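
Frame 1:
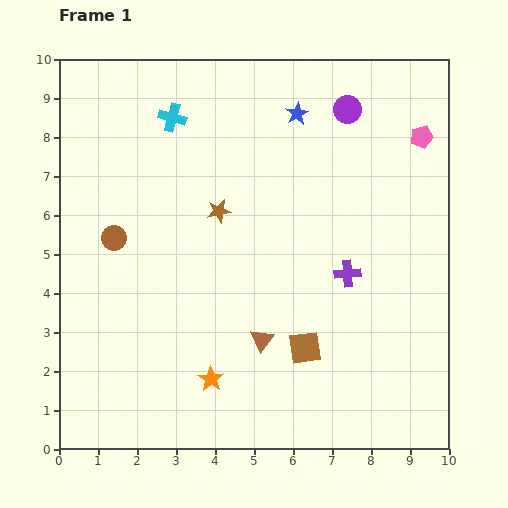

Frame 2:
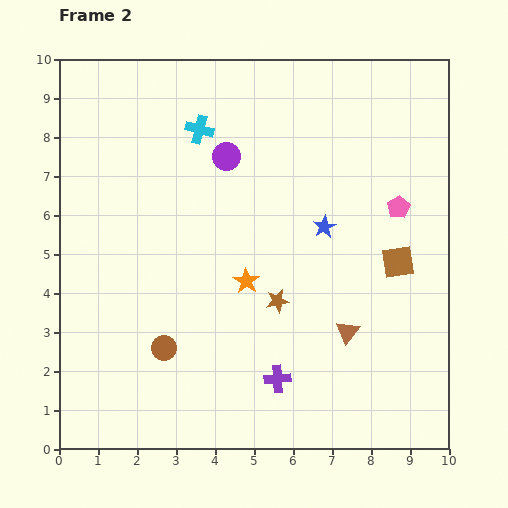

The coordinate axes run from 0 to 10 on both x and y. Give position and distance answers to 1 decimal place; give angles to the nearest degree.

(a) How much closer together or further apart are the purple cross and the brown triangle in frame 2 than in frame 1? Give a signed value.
-0.6

Distance in frame 1: 2.8. Distance in frame 2: 2.2.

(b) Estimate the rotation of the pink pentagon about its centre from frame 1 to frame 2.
16° counter-clockwise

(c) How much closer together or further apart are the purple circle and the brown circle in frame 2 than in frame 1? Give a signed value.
-1.6

Distance in frame 1: 6.8. Distance in frame 2: 5.2.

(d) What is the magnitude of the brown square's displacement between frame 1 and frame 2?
3.3

The brown square moved from (6.3, 2.6) to (8.7, 4.8), a distance of √(2.4² + 2.2²) ≈ 3.3.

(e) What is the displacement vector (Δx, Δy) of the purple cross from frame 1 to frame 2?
(-1.8, -2.7)

The purple cross was at (7.4, 4.5) in frame 1 and (5.6, 1.8) in frame 2.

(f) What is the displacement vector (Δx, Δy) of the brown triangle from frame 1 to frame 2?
(2.2, 0.2)

The brown triangle was at (5.2, 2.8) in frame 1 and (7.4, 3.0) in frame 2.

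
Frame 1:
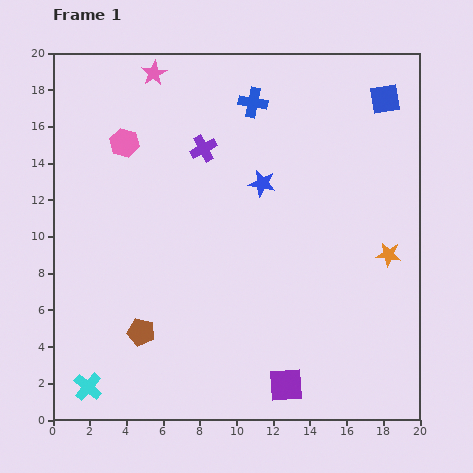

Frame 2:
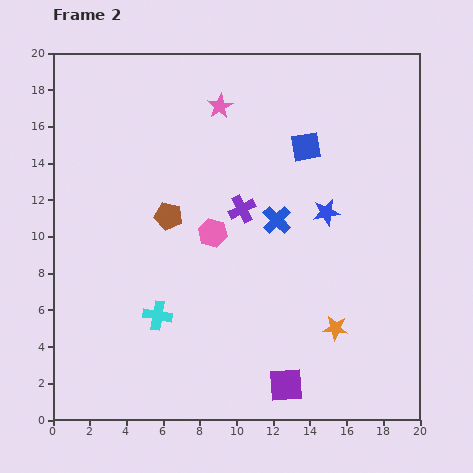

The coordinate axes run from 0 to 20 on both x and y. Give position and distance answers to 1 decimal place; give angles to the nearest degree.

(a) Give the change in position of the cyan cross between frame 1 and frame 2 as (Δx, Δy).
(3.8, 3.9)

The cyan cross was at (1.9, 1.8) in frame 1 and (5.7, 5.7) in frame 2.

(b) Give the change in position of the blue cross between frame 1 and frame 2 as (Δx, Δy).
(1.3, -6.4)

The blue cross was at (10.9, 17.3) in frame 1 and (12.2, 10.9) in frame 2.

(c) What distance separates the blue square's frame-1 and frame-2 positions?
5.0

The blue square moved from (18.1, 17.5) to (13.8, 14.9), a distance of √(4.3² + 2.6²) ≈ 5.0.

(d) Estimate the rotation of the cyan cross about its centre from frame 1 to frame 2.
30° counter-clockwise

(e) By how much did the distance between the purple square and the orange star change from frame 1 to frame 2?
-4.9

Distance in frame 1: 9.0. Distance in frame 2: 4.1.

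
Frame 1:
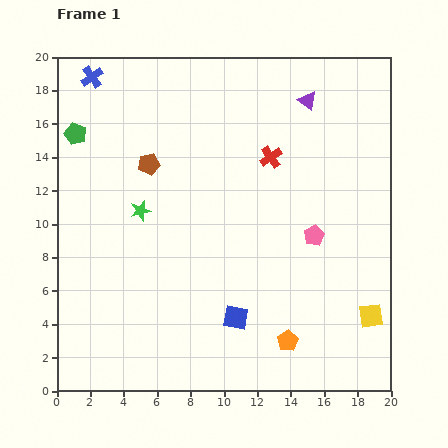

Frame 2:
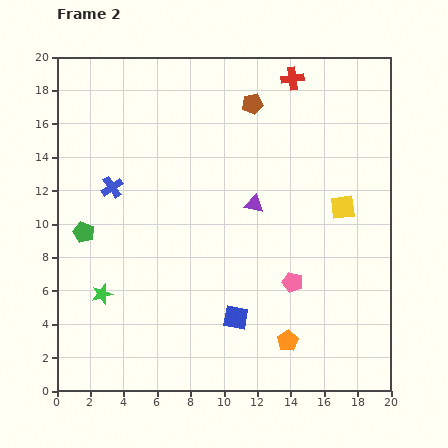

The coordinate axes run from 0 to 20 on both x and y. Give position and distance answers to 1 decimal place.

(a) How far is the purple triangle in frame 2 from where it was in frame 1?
7.0

The purple triangle moved from (15.0, 17.4) to (11.8, 11.2), a distance of √(3.2² + 6.2²) ≈ 7.0.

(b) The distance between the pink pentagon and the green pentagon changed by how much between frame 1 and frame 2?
-2.6

Distance in frame 1: 15.5. Distance in frame 2: 12.9.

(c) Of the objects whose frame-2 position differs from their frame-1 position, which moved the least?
the pink pentagon

(moved 3.1)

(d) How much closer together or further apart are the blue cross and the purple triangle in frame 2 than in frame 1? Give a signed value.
-4.4

Distance in frame 1: 13.0. Distance in frame 2: 8.6.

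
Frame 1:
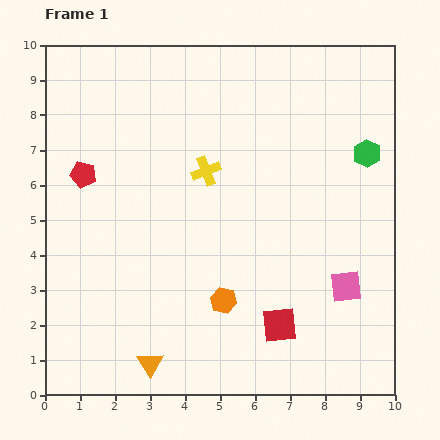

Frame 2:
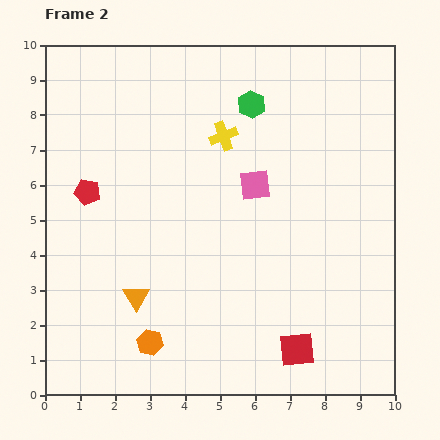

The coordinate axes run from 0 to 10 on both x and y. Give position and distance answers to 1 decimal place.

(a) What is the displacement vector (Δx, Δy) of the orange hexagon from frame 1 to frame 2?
(-2.1, -1.2)

The orange hexagon was at (5.1, 2.7) in frame 1 and (3.0, 1.5) in frame 2.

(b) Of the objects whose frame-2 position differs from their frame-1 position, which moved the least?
the red pentagon

(moved 0.5)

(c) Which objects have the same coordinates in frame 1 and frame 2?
none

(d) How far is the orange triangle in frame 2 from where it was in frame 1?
1.9

The orange triangle moved from (3.0, 0.9) to (2.6, 2.8), a distance of √(0.4² + 1.9²) ≈ 1.9.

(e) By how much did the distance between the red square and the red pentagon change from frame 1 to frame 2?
+0.4

Distance in frame 1: 7.1. Distance in frame 2: 7.5.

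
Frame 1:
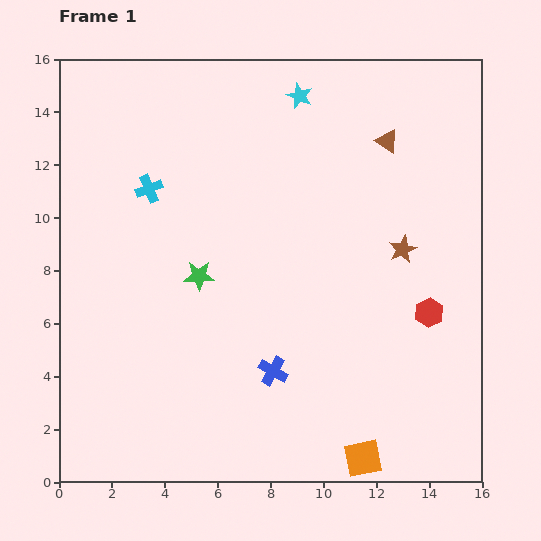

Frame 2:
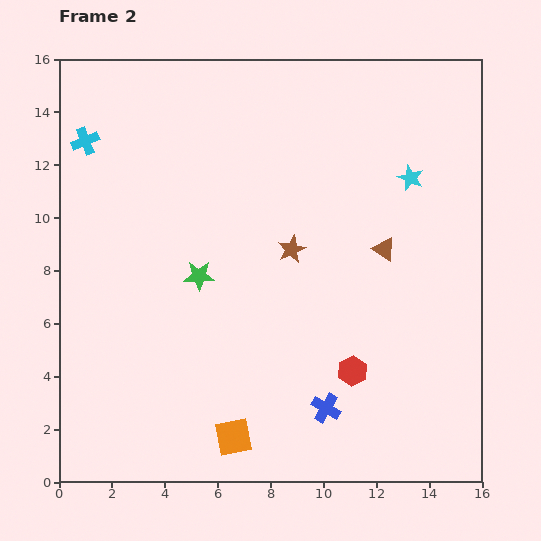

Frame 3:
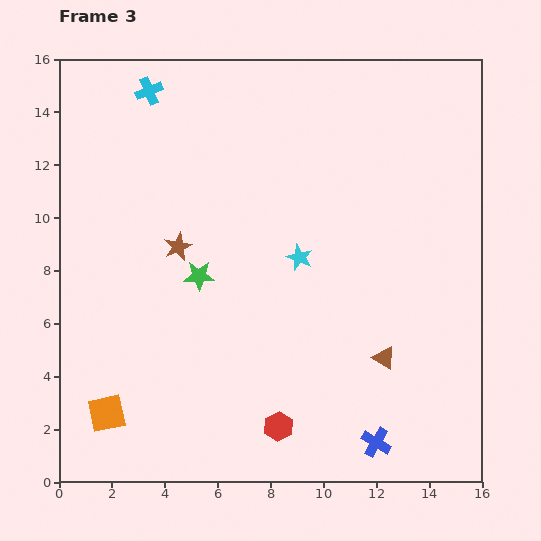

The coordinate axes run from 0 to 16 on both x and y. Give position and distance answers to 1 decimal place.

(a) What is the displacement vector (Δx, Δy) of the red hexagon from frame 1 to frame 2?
(-2.9, -2.2)

The red hexagon was at (14.0, 6.4) in frame 1 and (11.1, 4.2) in frame 2.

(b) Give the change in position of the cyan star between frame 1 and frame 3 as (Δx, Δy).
(0.0, -6.1)

The cyan star was at (9.1, 14.6) in frame 1 and (9.1, 8.5) in frame 3.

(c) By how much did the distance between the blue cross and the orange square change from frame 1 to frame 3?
+5.6

Distance in frame 1: 4.7. Distance in frame 3: 10.3.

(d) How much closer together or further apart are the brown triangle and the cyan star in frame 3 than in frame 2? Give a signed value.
+2.1

Distance in frame 2: 2.9. Distance in frame 3: 5.0.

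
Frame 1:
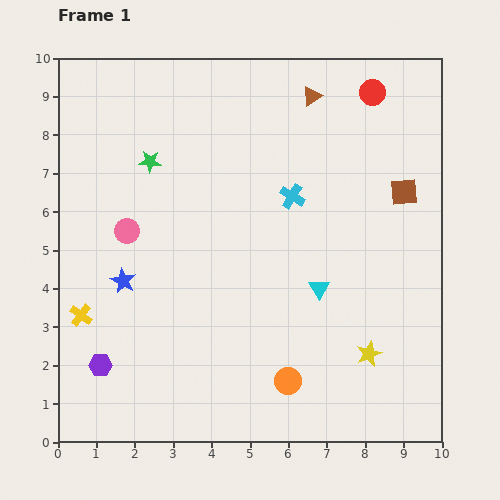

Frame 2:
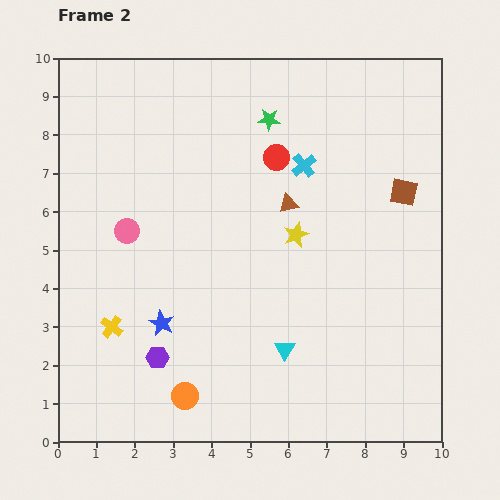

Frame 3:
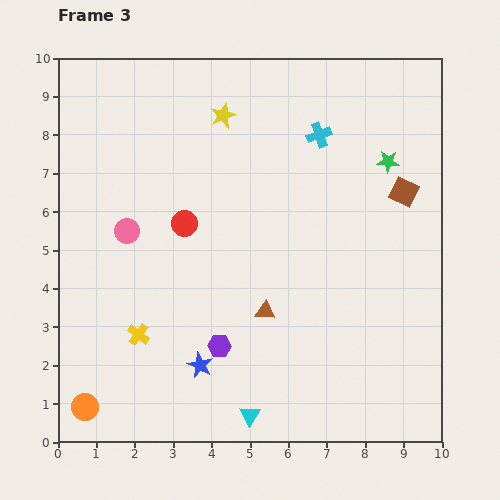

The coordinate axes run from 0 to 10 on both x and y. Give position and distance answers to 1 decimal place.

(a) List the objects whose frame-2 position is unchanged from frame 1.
the brown square, the pink circle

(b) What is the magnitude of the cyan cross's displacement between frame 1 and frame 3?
1.7

The cyan cross moved from (6.1, 6.4) to (6.8, 8.0), a distance of √(0.7² + 1.6²) ≈ 1.7.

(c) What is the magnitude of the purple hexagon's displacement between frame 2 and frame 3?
1.6

The purple hexagon moved from (2.6, 2.2) to (4.2, 2.5), a distance of √(1.6² + 0.3²) ≈ 1.6.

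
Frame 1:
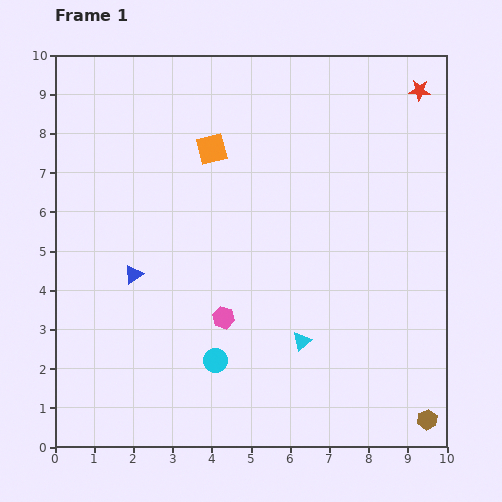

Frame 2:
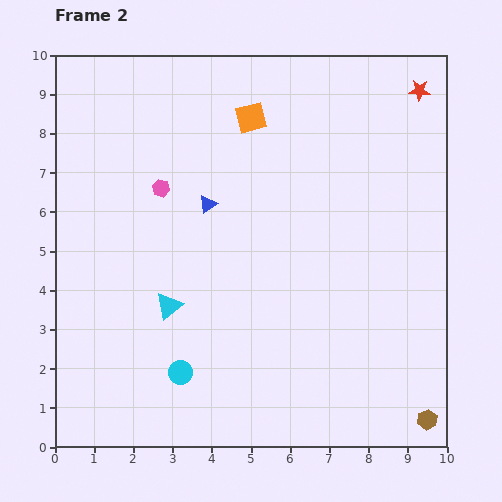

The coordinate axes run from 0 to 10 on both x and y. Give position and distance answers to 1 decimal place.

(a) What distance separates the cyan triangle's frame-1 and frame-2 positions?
3.5

The cyan triangle moved from (6.3, 2.7) to (2.9, 3.6), a distance of √(3.4² + 0.9²) ≈ 3.5.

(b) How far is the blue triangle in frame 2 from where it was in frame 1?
2.6

The blue triangle moved from (2.0, 4.4) to (3.9, 6.2), a distance of √(1.9² + 1.8²) ≈ 2.6.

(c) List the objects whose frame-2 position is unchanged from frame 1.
the red star, the brown hexagon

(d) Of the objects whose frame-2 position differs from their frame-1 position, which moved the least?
the cyan circle

(moved 0.9)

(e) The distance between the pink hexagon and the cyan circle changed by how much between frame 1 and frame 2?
+3.6

Distance in frame 1: 1.1. Distance in frame 2: 4.7.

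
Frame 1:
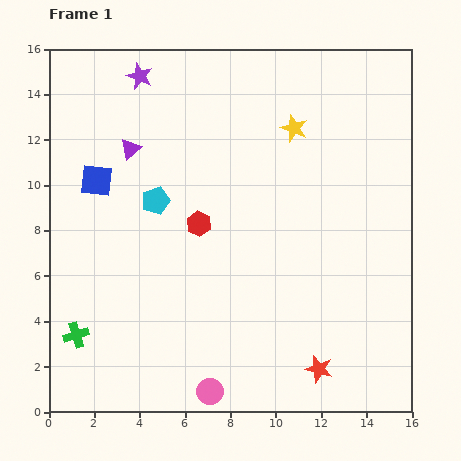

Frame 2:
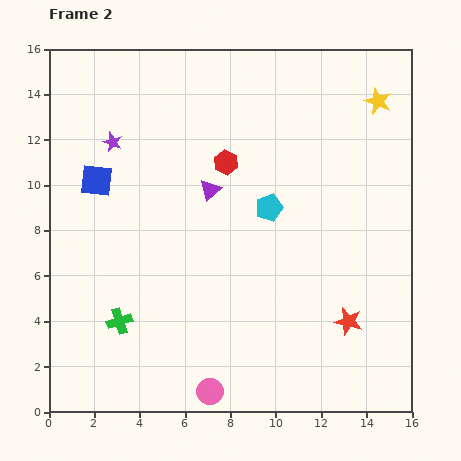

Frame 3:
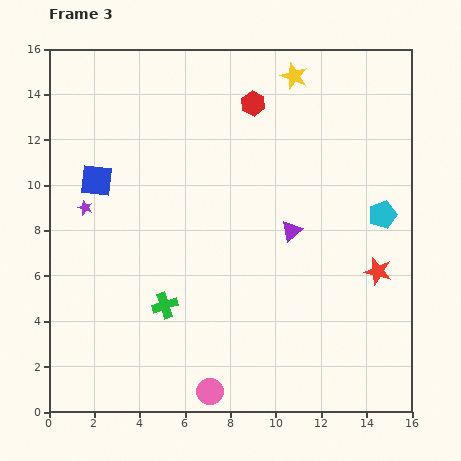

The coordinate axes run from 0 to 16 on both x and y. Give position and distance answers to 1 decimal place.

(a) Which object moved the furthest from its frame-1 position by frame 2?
the cyan pentagon

(moved 5.0; next 3.9)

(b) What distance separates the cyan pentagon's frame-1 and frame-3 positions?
10.0

The cyan pentagon moved from (4.7, 9.3) to (14.7, 8.7), a distance of √(10.0² + 0.6²) ≈ 10.0.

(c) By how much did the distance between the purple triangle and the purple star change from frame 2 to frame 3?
+4.4

Distance in frame 2: 4.8. Distance in frame 3: 9.2.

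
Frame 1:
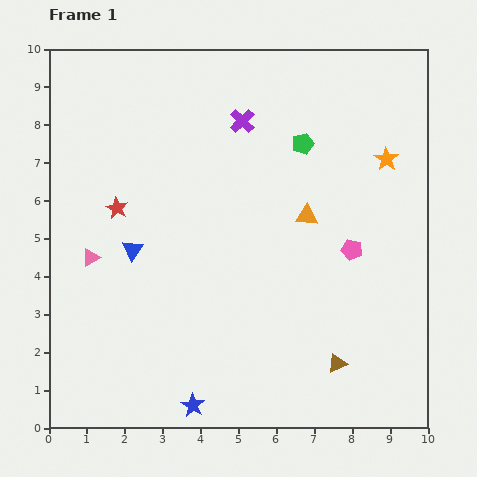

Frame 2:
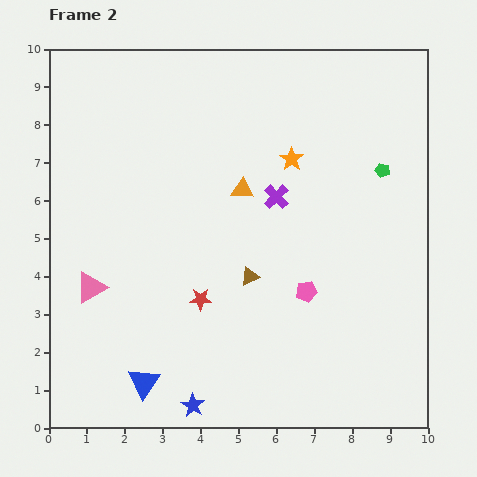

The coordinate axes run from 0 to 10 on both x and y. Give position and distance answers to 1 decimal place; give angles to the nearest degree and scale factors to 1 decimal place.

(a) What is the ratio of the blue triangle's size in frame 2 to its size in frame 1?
1.5×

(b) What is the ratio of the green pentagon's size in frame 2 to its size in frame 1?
0.7×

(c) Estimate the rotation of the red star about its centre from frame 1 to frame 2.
29° counter-clockwise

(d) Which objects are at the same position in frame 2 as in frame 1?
the blue star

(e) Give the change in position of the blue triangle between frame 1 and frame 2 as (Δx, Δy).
(0.3, -3.5)

The blue triangle was at (2.2, 4.7) in frame 1 and (2.5, 1.2) in frame 2.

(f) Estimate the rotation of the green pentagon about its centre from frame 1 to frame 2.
31° clockwise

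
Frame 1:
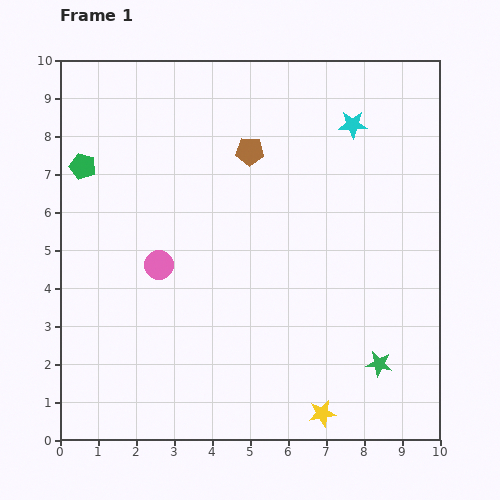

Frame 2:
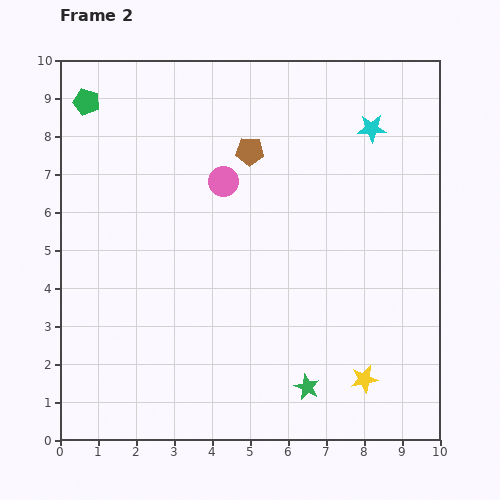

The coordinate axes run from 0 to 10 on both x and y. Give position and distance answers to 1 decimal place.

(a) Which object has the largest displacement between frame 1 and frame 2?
the pink circle

(moved 2.8; next 2.0)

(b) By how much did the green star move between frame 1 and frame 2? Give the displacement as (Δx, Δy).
(-1.9, -0.6)

The green star was at (8.4, 2.0) in frame 1 and (6.5, 1.4) in frame 2.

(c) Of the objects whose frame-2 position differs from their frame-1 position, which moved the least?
the cyan star

(moved 0.5)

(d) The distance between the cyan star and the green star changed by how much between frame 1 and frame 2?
+0.7

Distance in frame 1: 6.3. Distance in frame 2: 7.0.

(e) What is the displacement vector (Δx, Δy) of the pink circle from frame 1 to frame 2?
(1.7, 2.2)

The pink circle was at (2.6, 4.6) in frame 1 and (4.3, 6.8) in frame 2.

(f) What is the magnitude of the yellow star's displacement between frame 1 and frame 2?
1.4

The yellow star moved from (6.9, 0.7) to (8.0, 1.6), a distance of √(1.1² + 0.9²) ≈ 1.4.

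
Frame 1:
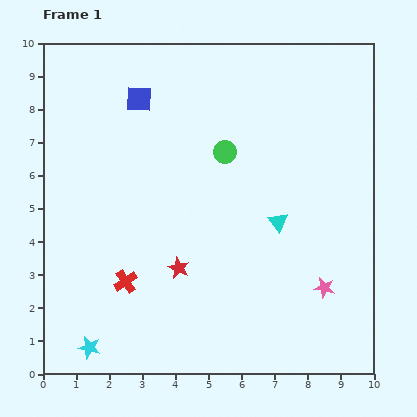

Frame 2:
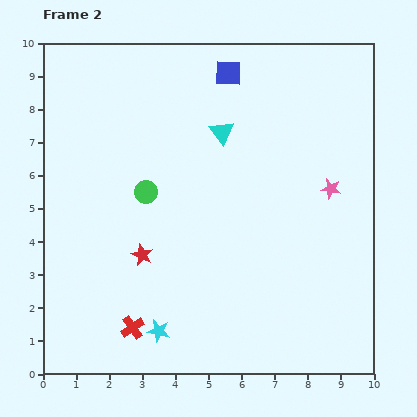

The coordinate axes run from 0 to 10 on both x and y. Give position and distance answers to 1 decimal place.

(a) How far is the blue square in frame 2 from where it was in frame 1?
2.8

The blue square moved from (2.9, 8.3) to (5.6, 9.1), a distance of √(2.7² + 0.8²) ≈ 2.8.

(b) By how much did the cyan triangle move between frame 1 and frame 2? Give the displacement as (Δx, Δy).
(-1.7, 2.7)

The cyan triangle was at (7.1, 4.6) in frame 1 and (5.4, 7.3) in frame 2.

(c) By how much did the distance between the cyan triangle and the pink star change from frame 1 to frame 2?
+1.3

Distance in frame 1: 2.4. Distance in frame 2: 3.7.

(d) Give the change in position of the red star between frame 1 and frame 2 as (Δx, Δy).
(-1.1, 0.4)

The red star was at (4.1, 3.2) in frame 1 and (3.0, 3.6) in frame 2.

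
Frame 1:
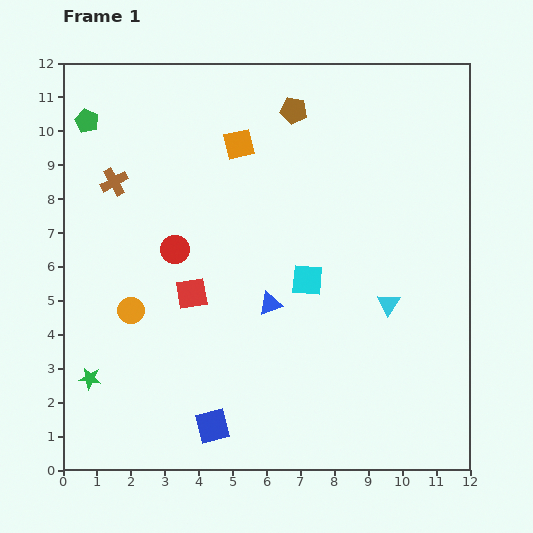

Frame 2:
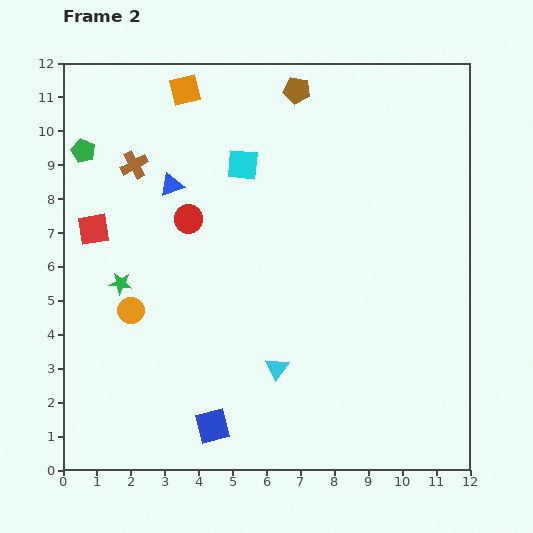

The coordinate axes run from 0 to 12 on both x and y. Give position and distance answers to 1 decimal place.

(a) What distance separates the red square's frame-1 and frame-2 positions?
3.5

The red square moved from (3.8, 5.2) to (0.9, 7.1), a distance of √(2.9² + 1.9²) ≈ 3.5.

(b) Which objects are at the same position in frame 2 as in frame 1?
the orange circle, the blue square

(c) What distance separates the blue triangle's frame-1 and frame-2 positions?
4.5

The blue triangle moved from (6.1, 4.9) to (3.2, 8.4), a distance of √(2.9² + 3.5²) ≈ 4.5.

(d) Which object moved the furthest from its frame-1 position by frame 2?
the blue triangle

(moved 4.5; next 3.9)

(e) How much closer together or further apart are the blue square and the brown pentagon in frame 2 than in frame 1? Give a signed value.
+0.6

Distance in frame 1: 9.6. Distance in frame 2: 10.2.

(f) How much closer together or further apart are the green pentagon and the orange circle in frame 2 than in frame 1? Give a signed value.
-0.8

Distance in frame 1: 5.7. Distance in frame 2: 4.9.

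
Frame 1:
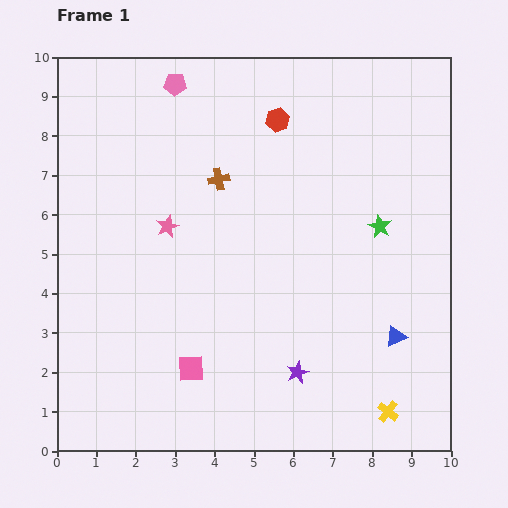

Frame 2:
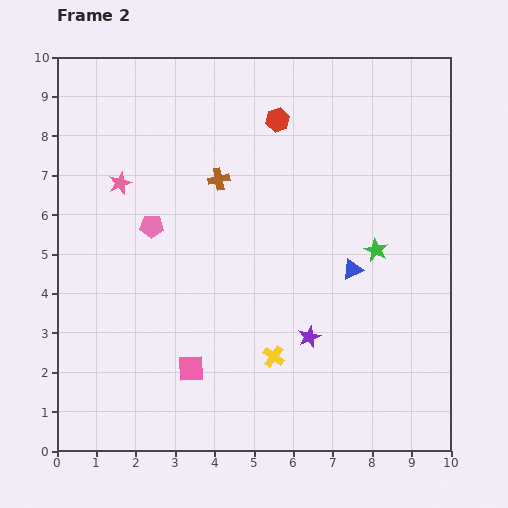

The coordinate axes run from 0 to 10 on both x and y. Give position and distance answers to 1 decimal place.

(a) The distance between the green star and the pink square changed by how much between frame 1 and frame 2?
-0.4

Distance in frame 1: 6.0. Distance in frame 2: 5.6.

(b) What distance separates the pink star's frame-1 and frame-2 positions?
1.6

The pink star moved from (2.8, 5.7) to (1.6, 6.8), a distance of √(1.2² + 1.1²) ≈ 1.6.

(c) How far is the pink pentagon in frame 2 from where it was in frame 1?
3.6

The pink pentagon moved from (3.0, 9.3) to (2.4, 5.7), a distance of √(0.6² + 3.6²) ≈ 3.6.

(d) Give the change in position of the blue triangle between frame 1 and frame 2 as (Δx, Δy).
(-1.1, 1.7)

The blue triangle was at (8.6, 2.9) in frame 1 and (7.5, 4.6) in frame 2.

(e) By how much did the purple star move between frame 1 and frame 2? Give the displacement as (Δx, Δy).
(0.3, 0.9)

The purple star was at (6.1, 2.0) in frame 1 and (6.4, 2.9) in frame 2.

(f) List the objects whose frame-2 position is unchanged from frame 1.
the pink square, the brown cross, the red hexagon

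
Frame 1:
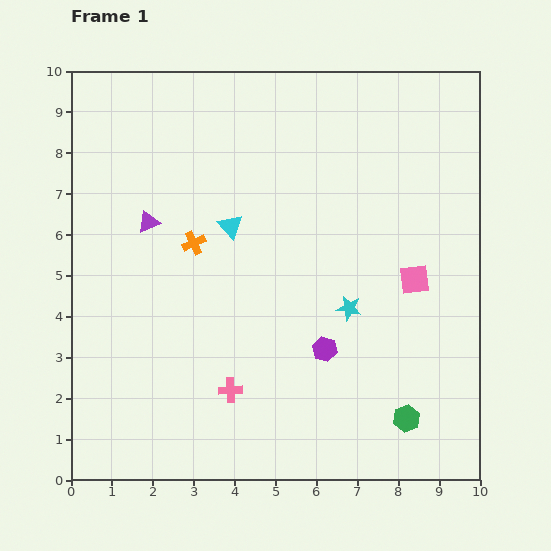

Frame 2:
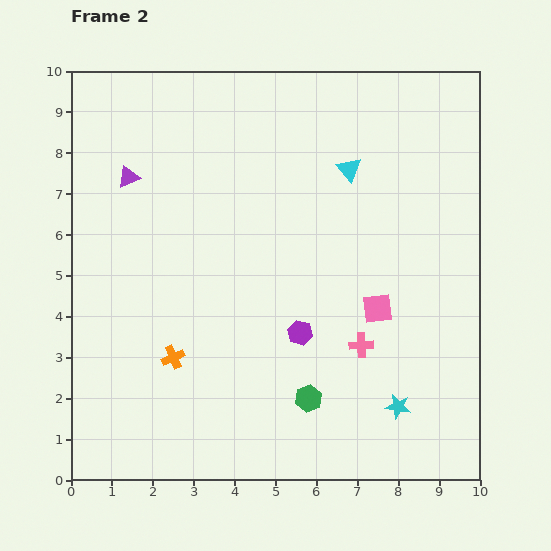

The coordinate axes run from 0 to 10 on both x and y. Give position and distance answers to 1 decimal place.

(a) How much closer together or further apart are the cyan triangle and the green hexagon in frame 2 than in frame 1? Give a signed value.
-0.7

Distance in frame 1: 6.4. Distance in frame 2: 5.7.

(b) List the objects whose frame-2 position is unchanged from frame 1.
none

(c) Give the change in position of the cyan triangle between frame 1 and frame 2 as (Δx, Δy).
(2.9, 1.4)

The cyan triangle was at (3.9, 6.2) in frame 1 and (6.8, 7.6) in frame 2.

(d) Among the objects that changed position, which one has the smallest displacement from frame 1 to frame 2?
the purple hexagon

(moved 0.7)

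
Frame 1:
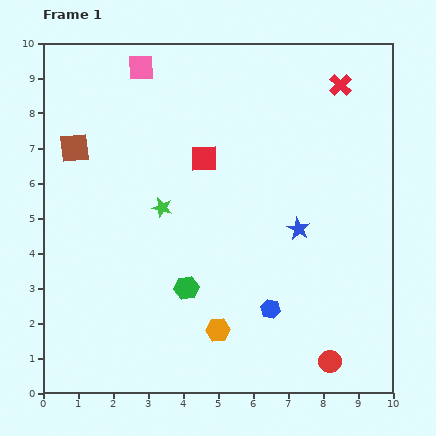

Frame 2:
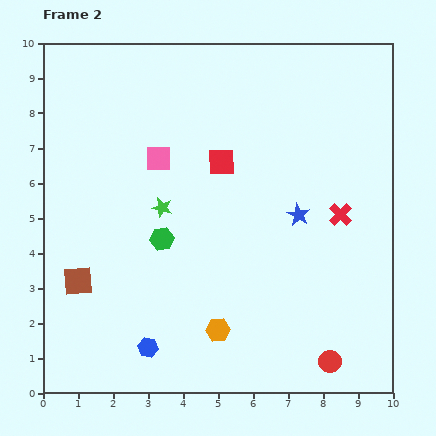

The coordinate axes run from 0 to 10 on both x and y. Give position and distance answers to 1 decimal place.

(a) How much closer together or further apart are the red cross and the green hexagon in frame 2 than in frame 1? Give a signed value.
-2.2

Distance in frame 1: 7.3. Distance in frame 2: 5.1.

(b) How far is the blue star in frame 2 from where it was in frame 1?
0.4

The blue star moved from (7.3, 4.7) to (7.3, 5.1), a distance of √(0.0² + 0.4²) ≈ 0.4.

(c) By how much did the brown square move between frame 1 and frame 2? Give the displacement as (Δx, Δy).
(0.1, -3.8)

The brown square was at (0.9, 7.0) in frame 1 and (1.0, 3.2) in frame 2.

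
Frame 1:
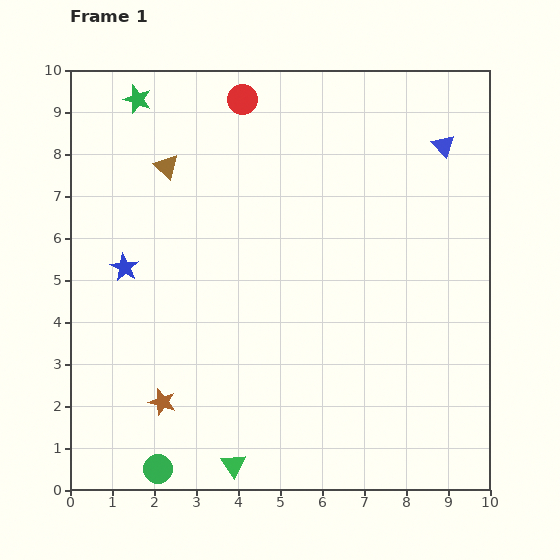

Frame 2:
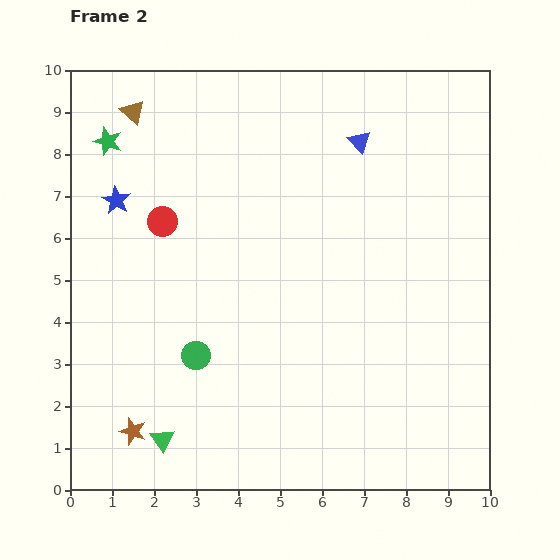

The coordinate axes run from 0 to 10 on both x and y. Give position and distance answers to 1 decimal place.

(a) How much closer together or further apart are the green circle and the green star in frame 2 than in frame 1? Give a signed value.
-3.3

Distance in frame 1: 8.8. Distance in frame 2: 5.5.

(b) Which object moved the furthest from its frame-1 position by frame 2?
the red circle

(moved 3.5; next 2.8)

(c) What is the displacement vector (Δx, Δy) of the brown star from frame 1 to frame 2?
(-0.7, -0.7)

The brown star was at (2.2, 2.1) in frame 1 and (1.5, 1.4) in frame 2.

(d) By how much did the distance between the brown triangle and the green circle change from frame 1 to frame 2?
-1.2

Distance in frame 1: 7.2. Distance in frame 2: 6.0.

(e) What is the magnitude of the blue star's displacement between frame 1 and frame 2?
1.6

The blue star moved from (1.3, 5.3) to (1.1, 6.9), a distance of √(0.2² + 1.6²) ≈ 1.6.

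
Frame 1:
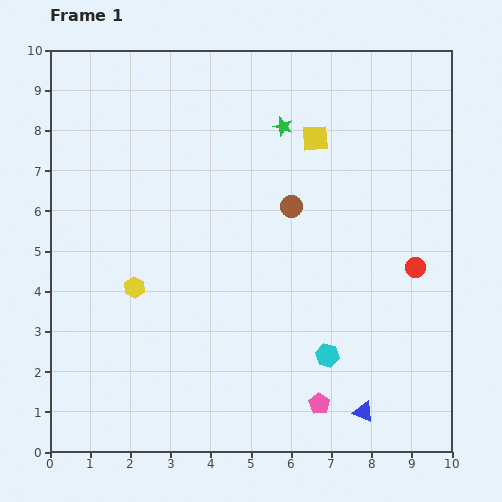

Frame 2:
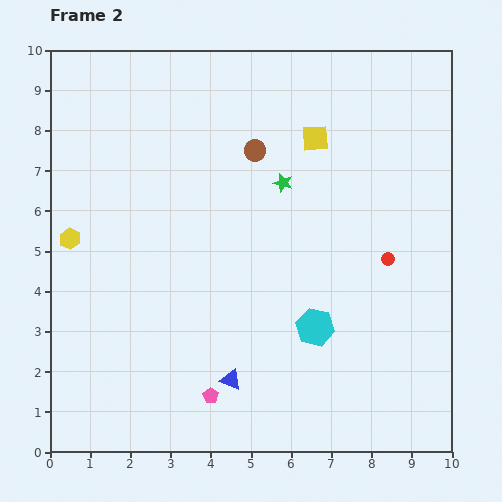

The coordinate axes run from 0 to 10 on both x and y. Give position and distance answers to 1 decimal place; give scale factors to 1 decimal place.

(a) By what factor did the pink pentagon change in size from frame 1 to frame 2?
0.7×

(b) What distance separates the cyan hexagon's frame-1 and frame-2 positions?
0.8

The cyan hexagon moved from (6.9, 2.4) to (6.6, 3.1), a distance of √(0.3² + 0.7²) ≈ 0.8.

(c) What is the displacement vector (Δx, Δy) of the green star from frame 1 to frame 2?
(0.0, -1.4)

The green star was at (5.8, 8.1) in frame 1 and (5.8, 6.7) in frame 2.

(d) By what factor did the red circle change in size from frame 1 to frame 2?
0.7×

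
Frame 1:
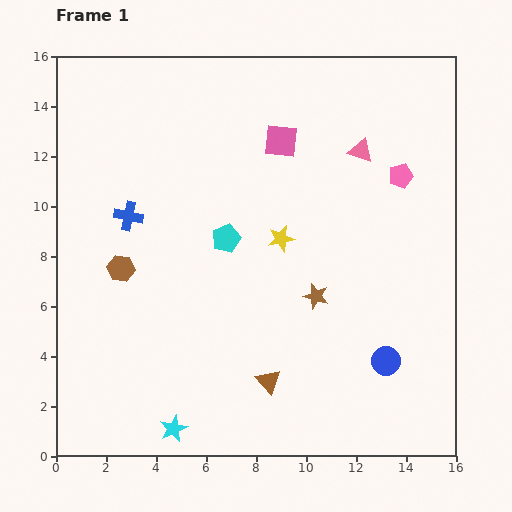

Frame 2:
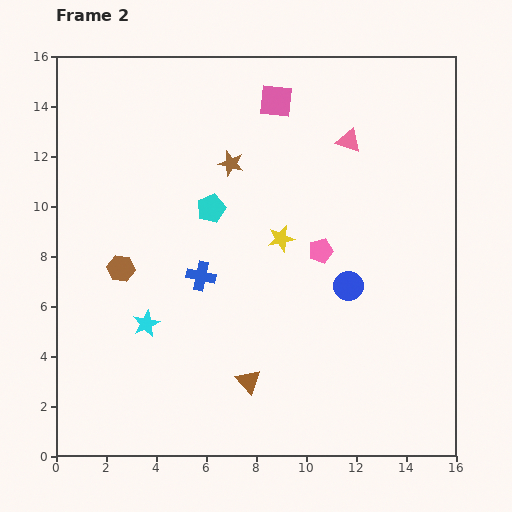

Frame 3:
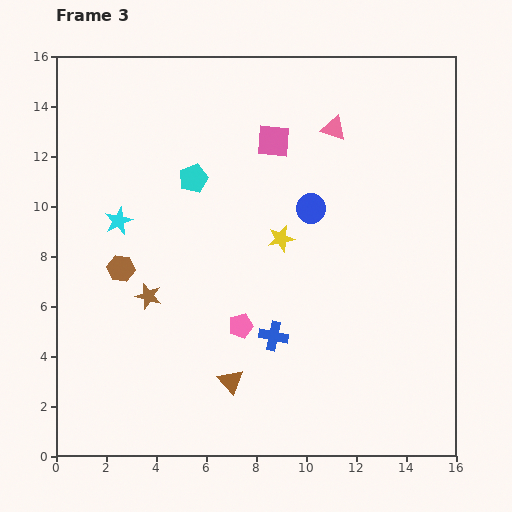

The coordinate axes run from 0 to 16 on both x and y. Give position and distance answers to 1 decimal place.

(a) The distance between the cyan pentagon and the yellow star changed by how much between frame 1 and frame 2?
+0.8

Distance in frame 1: 2.2. Distance in frame 2: 3.0.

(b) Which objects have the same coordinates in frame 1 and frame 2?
the yellow star, the brown hexagon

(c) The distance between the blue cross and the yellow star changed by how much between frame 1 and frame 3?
-2.3

Distance in frame 1: 6.2. Distance in frame 3: 3.9.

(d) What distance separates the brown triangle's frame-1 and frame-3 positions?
1.5

The brown triangle moved from (8.5, 3.0) to (7.0, 3.0), a distance of √(1.5² + 0.0²) ≈ 1.5.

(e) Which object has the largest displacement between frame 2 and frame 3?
the brown star

(moved 6.2; next 4.4)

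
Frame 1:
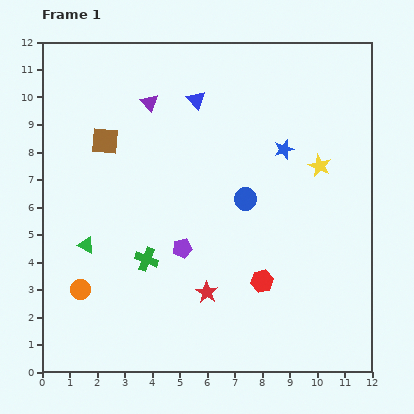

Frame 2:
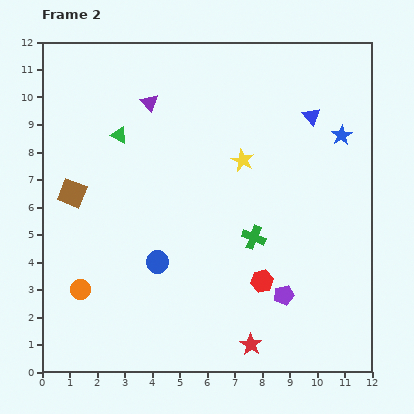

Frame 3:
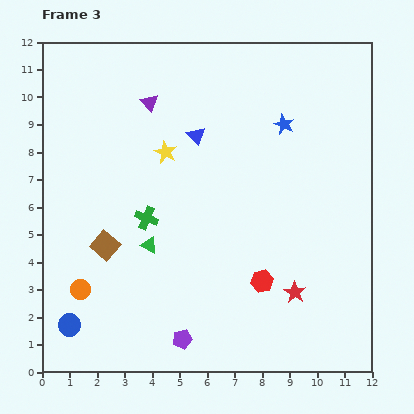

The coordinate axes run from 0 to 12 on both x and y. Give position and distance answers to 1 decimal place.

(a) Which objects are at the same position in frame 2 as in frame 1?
the orange circle, the red hexagon, the purple triangle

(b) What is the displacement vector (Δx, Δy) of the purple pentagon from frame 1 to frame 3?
(0.0, -3.3)

The purple pentagon was at (5.1, 4.5) in frame 1 and (5.1, 1.2) in frame 3.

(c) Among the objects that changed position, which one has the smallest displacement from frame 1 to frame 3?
the blue star

(moved 0.9)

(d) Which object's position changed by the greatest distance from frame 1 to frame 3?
the blue circle

(moved 7.9; next 5.6)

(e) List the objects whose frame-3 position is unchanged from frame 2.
the orange circle, the red hexagon, the purple triangle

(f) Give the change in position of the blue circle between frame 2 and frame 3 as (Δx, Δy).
(-3.2, -2.3)

The blue circle was at (4.2, 4.0) in frame 2 and (1.0, 1.7) in frame 3.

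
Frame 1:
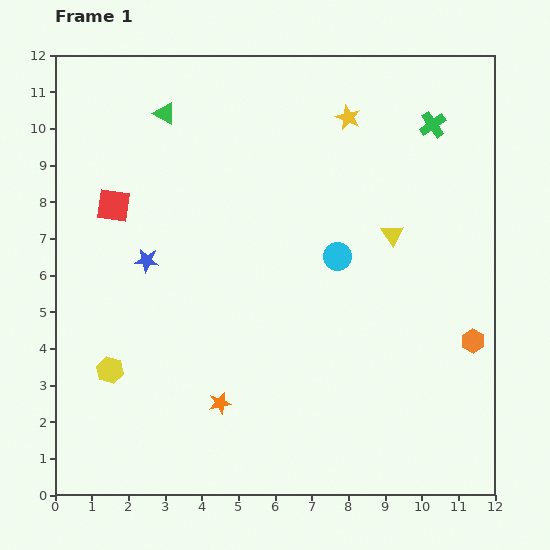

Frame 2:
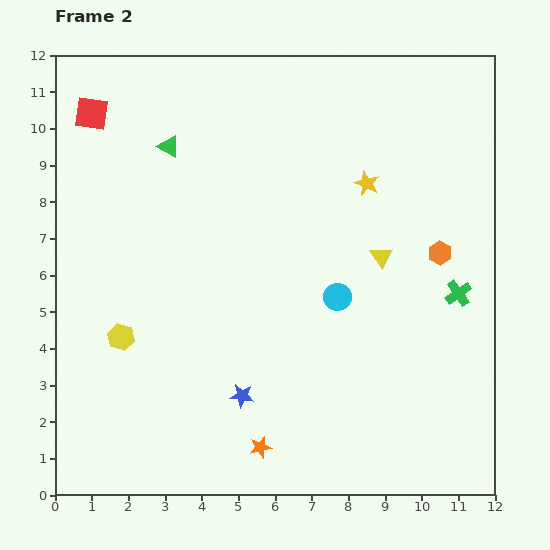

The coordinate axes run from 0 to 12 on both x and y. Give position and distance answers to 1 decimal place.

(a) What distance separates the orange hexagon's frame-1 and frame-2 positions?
2.6

The orange hexagon moved from (11.4, 4.2) to (10.5, 6.6), a distance of √(0.9² + 2.4²) ≈ 2.6.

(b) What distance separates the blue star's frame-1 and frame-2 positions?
4.5

The blue star moved from (2.5, 6.4) to (5.1, 2.7), a distance of √(2.6² + 3.7²) ≈ 4.5.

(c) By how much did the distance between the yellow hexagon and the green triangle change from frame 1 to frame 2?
-1.8

Distance in frame 1: 7.2. Distance in frame 2: 5.4.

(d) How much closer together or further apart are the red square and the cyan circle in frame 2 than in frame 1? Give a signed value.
+2.1

Distance in frame 1: 6.3. Distance in frame 2: 8.4.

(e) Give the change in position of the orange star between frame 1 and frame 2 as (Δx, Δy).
(1.1, -1.2)

The orange star was at (4.5, 2.5) in frame 1 and (5.6, 1.3) in frame 2.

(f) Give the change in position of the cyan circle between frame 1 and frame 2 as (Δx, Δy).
(0.0, -1.1)

The cyan circle was at (7.7, 6.5) in frame 1 and (7.7, 5.4) in frame 2.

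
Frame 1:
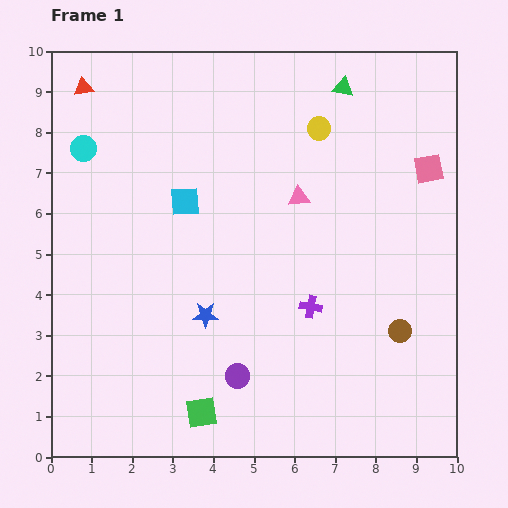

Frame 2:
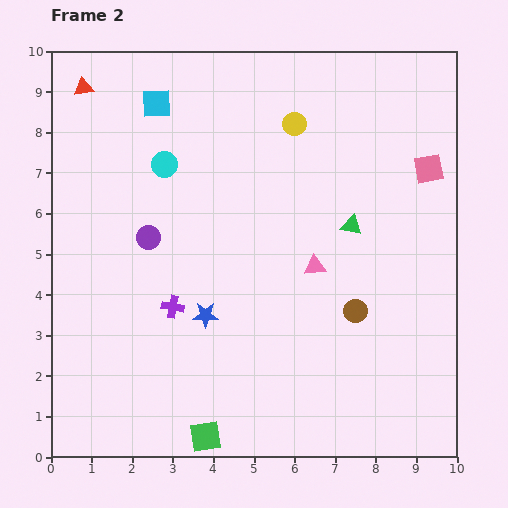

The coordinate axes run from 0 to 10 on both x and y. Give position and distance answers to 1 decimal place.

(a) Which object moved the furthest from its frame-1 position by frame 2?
the purple circle

(moved 4.0; next 3.4)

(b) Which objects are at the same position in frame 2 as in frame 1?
the pink square, the blue star, the red triangle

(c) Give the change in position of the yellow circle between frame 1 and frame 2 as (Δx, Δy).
(-0.6, 0.1)

The yellow circle was at (6.6, 8.1) in frame 1 and (6.0, 8.2) in frame 2.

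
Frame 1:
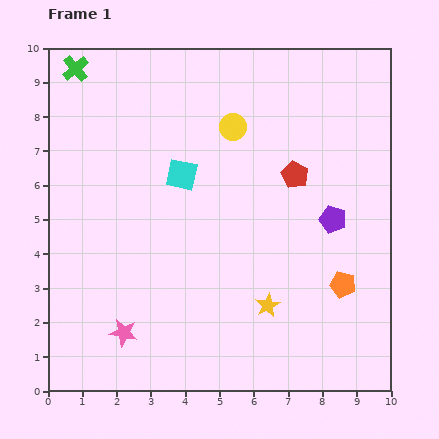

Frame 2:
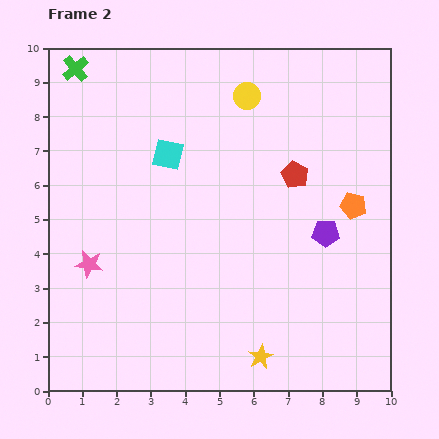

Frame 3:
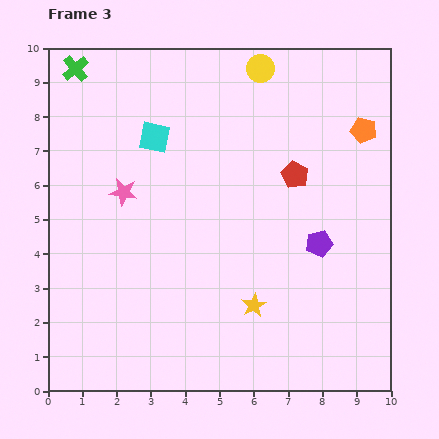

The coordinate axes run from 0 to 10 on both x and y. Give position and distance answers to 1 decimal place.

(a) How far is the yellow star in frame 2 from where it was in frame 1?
1.5

The yellow star moved from (6.4, 2.5) to (6.2, 1.0), a distance of √(0.2² + 1.5²) ≈ 1.5.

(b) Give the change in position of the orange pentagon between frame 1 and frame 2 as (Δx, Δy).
(0.3, 2.3)

The orange pentagon was at (8.6, 3.1) in frame 1 and (8.9, 5.4) in frame 2.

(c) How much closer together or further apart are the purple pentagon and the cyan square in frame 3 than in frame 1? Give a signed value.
+1.1

Distance in frame 1: 4.6. Distance in frame 3: 5.7.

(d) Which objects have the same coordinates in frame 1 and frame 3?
the red pentagon, the green cross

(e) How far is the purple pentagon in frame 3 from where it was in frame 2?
0.4

The purple pentagon moved from (8.1, 4.6) to (7.9, 4.3), a distance of √(0.2² + 0.3²) ≈ 0.4.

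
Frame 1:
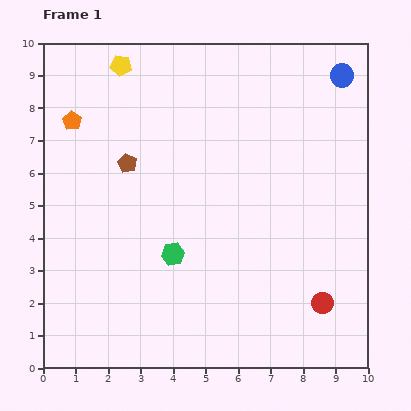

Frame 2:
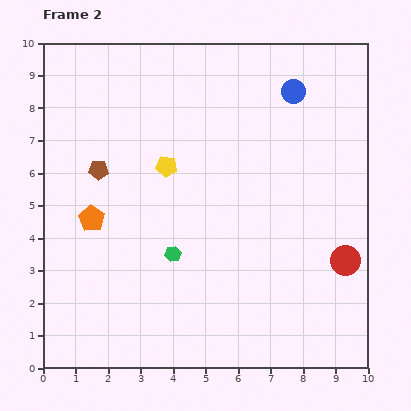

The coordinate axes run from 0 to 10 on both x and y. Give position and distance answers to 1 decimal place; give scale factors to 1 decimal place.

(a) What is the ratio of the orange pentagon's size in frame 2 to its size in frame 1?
1.4×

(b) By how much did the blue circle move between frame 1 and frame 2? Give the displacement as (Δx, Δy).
(-1.5, -0.5)

The blue circle was at (9.2, 9.0) in frame 1 and (7.7, 8.5) in frame 2.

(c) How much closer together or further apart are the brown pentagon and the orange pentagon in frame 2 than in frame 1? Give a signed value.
-0.6

Distance in frame 1: 2.1. Distance in frame 2: 1.5.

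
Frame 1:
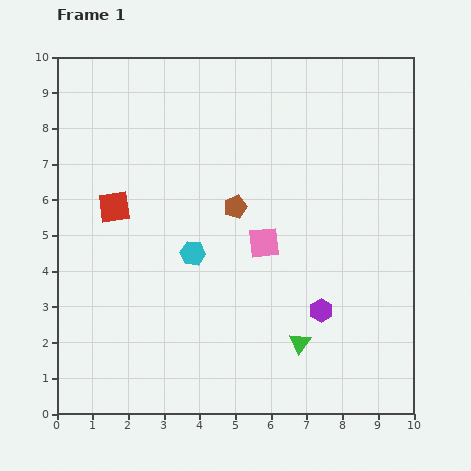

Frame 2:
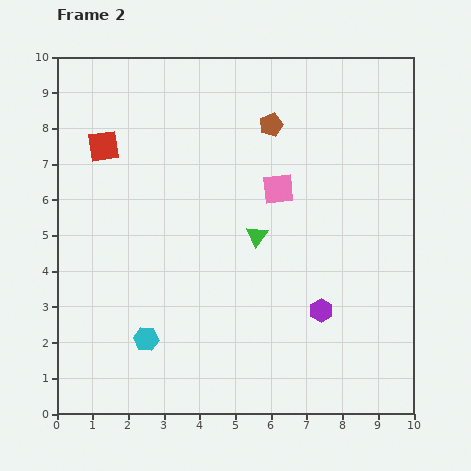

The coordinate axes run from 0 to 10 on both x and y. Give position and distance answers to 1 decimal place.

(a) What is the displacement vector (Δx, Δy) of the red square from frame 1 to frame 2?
(-0.3, 1.7)

The red square was at (1.6, 5.8) in frame 1 and (1.3, 7.5) in frame 2.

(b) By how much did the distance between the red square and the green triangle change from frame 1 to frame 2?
-1.4

Distance in frame 1: 6.4. Distance in frame 2: 5.0.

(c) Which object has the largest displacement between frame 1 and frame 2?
the green triangle

(moved 3.2; next 2.7)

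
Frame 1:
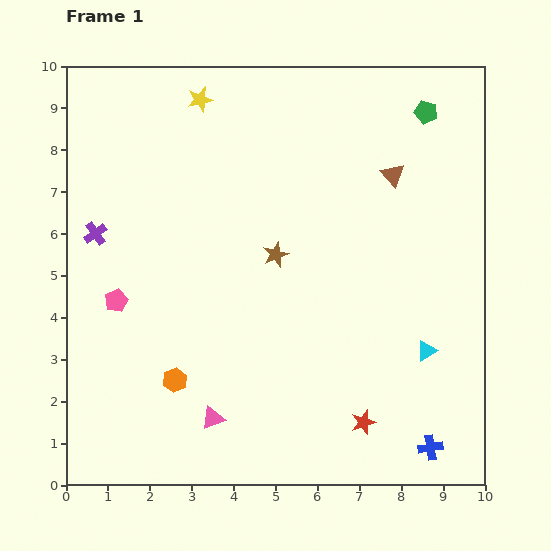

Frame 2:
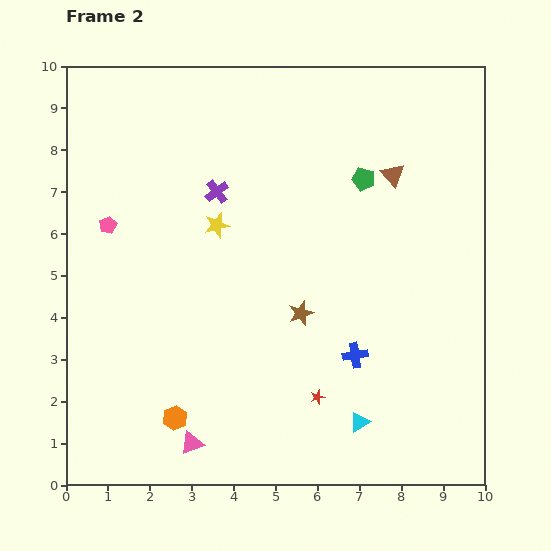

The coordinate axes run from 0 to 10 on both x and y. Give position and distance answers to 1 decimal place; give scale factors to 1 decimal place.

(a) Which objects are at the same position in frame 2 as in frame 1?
the brown triangle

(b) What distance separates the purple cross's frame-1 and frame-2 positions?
3.1

The purple cross moved from (0.7, 6.0) to (3.6, 7.0), a distance of √(2.9² + 1.0²) ≈ 3.1.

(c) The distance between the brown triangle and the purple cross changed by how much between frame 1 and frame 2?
-3.0

Distance in frame 1: 7.2. Distance in frame 2: 4.2.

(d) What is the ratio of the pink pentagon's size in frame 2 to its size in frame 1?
0.8×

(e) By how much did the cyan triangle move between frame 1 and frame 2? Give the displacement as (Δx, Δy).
(-1.6, -1.7)

The cyan triangle was at (8.6, 3.2) in frame 1 and (7.0, 1.5) in frame 2.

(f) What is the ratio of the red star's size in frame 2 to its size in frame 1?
0.6×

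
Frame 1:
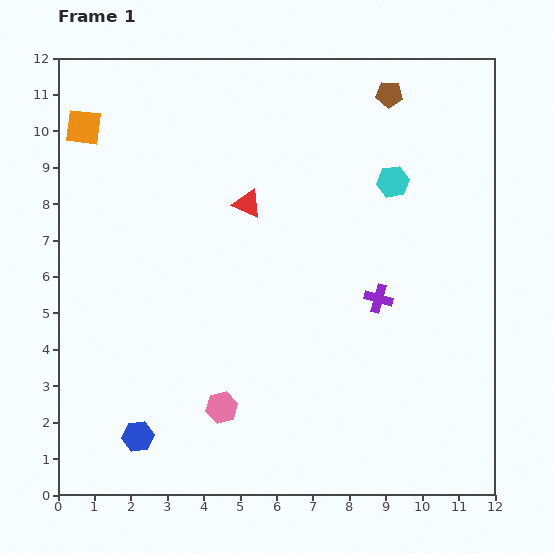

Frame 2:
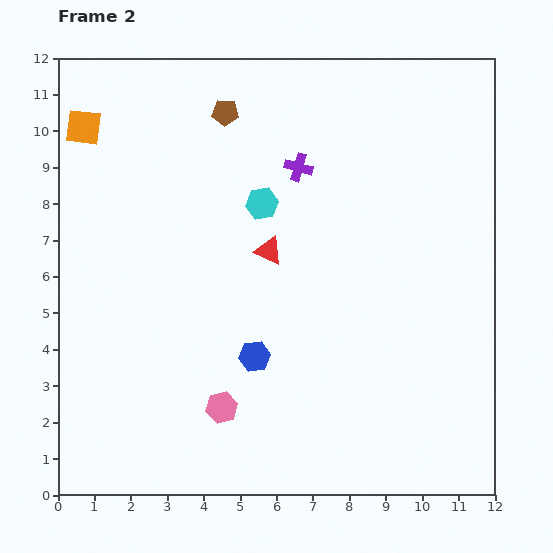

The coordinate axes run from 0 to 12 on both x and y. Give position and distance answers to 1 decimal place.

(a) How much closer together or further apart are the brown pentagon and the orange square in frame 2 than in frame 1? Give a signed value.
-4.5

Distance in frame 1: 8.4. Distance in frame 2: 3.9.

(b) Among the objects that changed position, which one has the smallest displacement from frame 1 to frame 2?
the red triangle

(moved 1.4)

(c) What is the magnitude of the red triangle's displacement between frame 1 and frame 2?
1.4

The red triangle moved from (5.2, 8.0) to (5.8, 6.7), a distance of √(0.6² + 1.3²) ≈ 1.4.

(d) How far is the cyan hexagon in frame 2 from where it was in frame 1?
3.6

The cyan hexagon moved from (9.2, 8.6) to (5.6, 8.0), a distance of √(3.6² + 0.6²) ≈ 3.6.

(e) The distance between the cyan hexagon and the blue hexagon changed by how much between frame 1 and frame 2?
-5.7

Distance in frame 1: 9.9. Distance in frame 2: 4.2.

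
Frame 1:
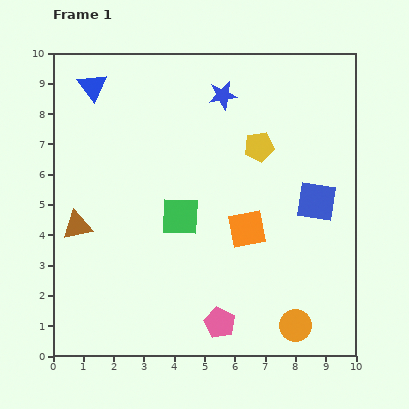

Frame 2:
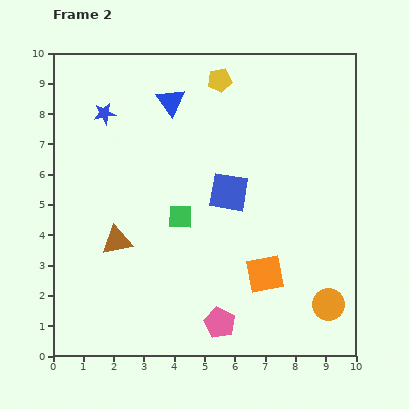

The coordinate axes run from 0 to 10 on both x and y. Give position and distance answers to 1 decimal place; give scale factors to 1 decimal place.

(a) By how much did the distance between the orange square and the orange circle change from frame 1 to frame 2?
-1.3

Distance in frame 1: 3.6. Distance in frame 2: 2.3.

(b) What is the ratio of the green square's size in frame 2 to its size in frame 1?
0.6×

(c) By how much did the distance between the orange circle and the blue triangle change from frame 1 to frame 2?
-1.9

Distance in frame 1: 10.4. Distance in frame 2: 8.5.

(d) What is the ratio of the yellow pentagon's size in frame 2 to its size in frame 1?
0.8×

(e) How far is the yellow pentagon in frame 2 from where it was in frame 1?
2.6

The yellow pentagon moved from (6.8, 6.9) to (5.5, 9.1), a distance of √(1.3² + 2.2²) ≈ 2.6.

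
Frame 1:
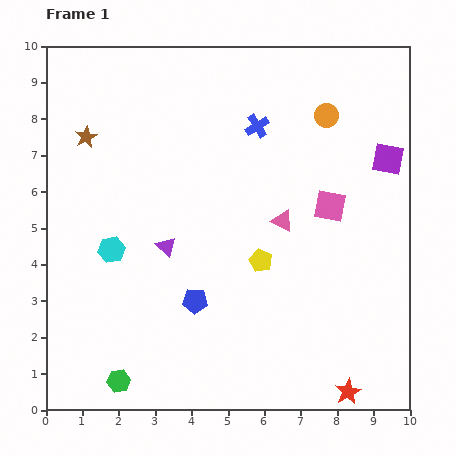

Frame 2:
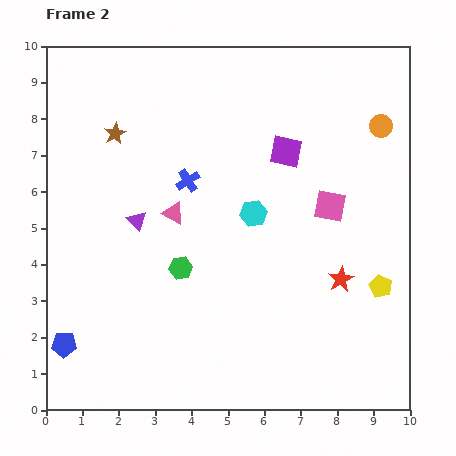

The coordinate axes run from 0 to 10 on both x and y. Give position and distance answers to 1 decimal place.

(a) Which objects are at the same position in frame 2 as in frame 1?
the pink square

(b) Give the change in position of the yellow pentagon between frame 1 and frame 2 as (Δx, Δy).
(3.3, -0.7)

The yellow pentagon was at (5.9, 4.1) in frame 1 and (9.2, 3.4) in frame 2.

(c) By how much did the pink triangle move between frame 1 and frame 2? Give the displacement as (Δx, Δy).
(-3.0, 0.2)

The pink triangle was at (6.5, 5.2) in frame 1 and (3.5, 5.4) in frame 2.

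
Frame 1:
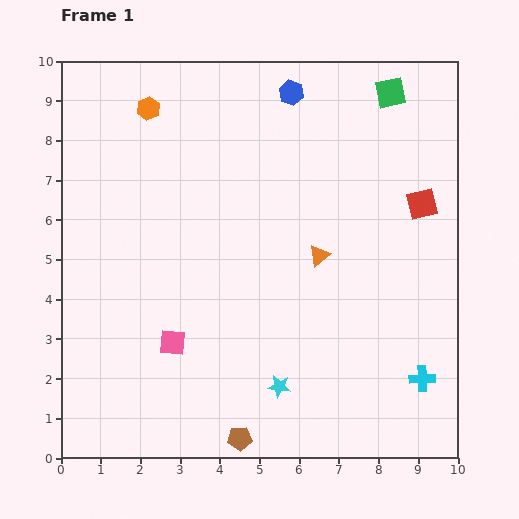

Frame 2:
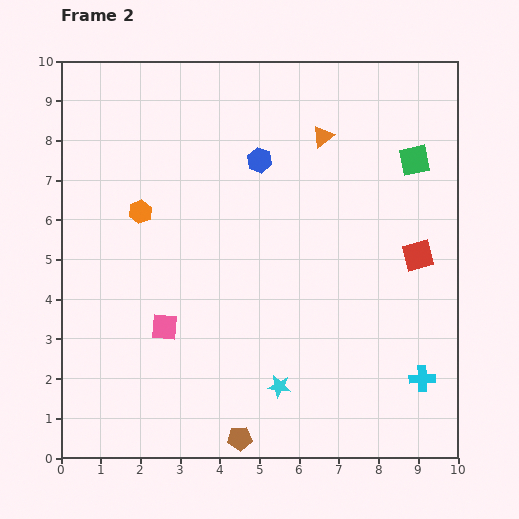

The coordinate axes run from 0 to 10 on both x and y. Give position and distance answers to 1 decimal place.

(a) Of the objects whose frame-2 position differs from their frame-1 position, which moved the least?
the pink square

(moved 0.4)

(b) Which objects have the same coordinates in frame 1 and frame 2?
the cyan cross, the cyan star, the brown pentagon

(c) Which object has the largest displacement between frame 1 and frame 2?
the orange triangle

(moved 3.0; next 2.6)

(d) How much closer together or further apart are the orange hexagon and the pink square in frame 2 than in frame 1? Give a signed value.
-2.9

Distance in frame 1: 5.9. Distance in frame 2: 3.0.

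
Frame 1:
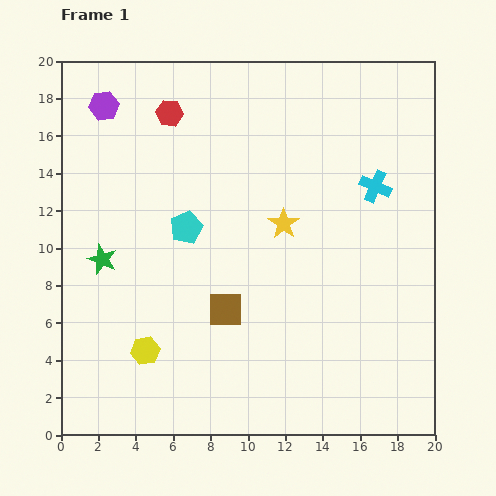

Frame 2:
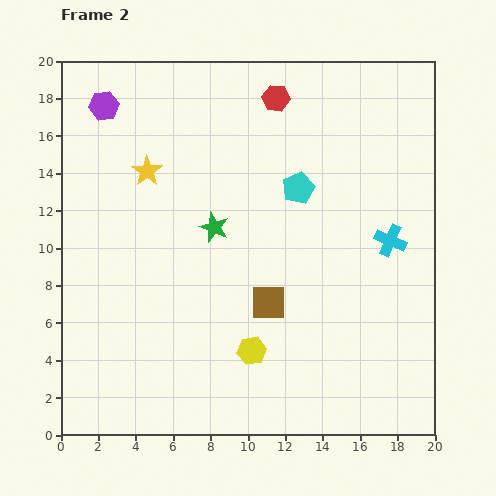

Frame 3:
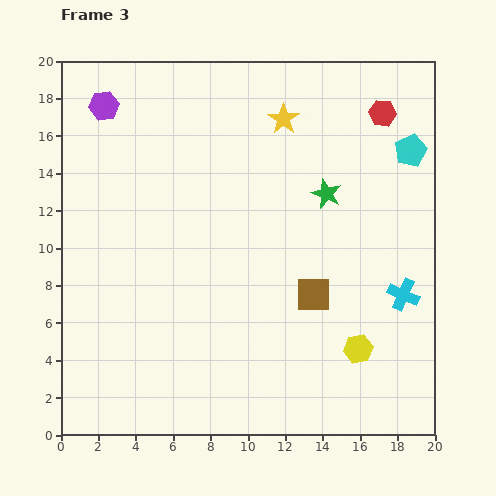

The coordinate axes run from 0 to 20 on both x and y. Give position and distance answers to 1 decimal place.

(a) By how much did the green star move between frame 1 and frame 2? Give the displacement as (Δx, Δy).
(6.0, 1.7)

The green star was at (2.2, 9.4) in frame 1 and (8.2, 11.1) in frame 2.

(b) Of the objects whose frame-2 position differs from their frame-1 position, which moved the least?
the brown square

(moved 2.3)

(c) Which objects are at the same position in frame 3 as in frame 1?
the purple hexagon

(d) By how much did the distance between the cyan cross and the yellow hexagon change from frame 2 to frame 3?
-5.7

Distance in frame 2: 9.5. Distance in frame 3: 3.8.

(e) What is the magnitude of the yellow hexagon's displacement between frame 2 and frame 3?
5.7

The yellow hexagon moved from (10.2, 4.5) to (15.9, 4.6), a distance of √(5.7² + 0.1²) ≈ 5.7.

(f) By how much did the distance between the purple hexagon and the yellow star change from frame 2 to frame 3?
+5.4

Distance in frame 2: 4.2. Distance in frame 3: 9.6.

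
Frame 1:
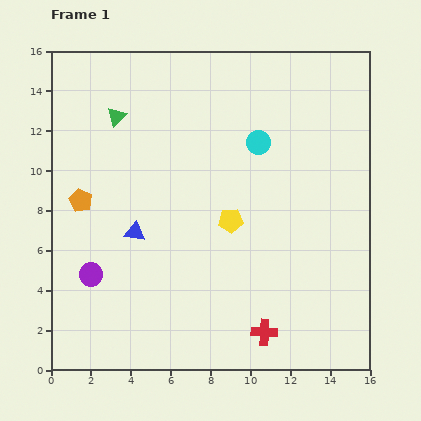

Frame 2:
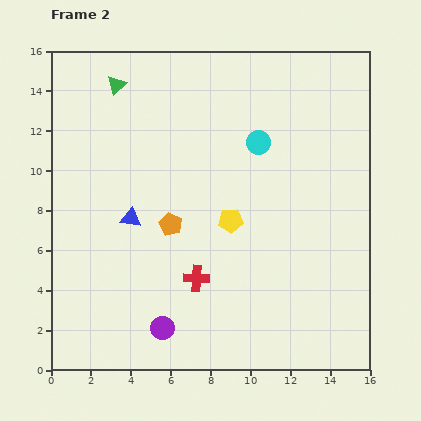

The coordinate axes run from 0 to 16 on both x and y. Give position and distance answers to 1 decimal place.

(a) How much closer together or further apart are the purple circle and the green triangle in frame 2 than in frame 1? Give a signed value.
+4.4

Distance in frame 1: 8.0. Distance in frame 2: 12.4.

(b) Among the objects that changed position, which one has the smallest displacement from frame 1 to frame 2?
the blue triangle

(moved 0.7)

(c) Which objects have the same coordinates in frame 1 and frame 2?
the cyan circle, the yellow pentagon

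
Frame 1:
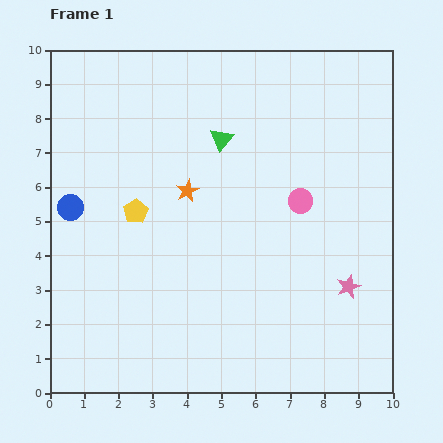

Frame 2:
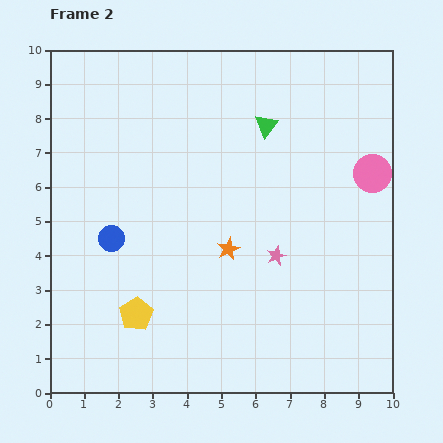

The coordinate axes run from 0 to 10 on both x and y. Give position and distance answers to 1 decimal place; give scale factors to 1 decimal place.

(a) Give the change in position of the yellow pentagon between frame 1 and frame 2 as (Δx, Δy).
(0.0, -3.0)

The yellow pentagon was at (2.5, 5.3) in frame 1 and (2.5, 2.3) in frame 2.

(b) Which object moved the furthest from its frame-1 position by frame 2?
the yellow pentagon

(moved 3.0; next 2.3)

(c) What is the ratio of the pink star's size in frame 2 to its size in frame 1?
0.8×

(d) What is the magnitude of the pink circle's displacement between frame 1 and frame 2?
2.2

The pink circle moved from (7.3, 5.6) to (9.4, 6.4), a distance of √(2.1² + 0.8²) ≈ 2.2.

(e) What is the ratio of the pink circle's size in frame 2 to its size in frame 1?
1.5×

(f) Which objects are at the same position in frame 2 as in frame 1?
none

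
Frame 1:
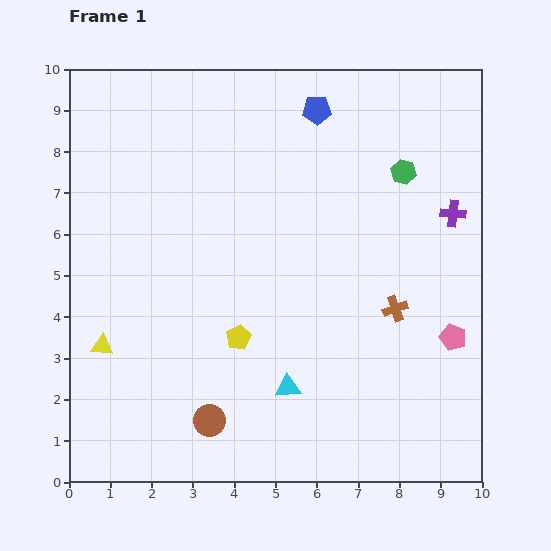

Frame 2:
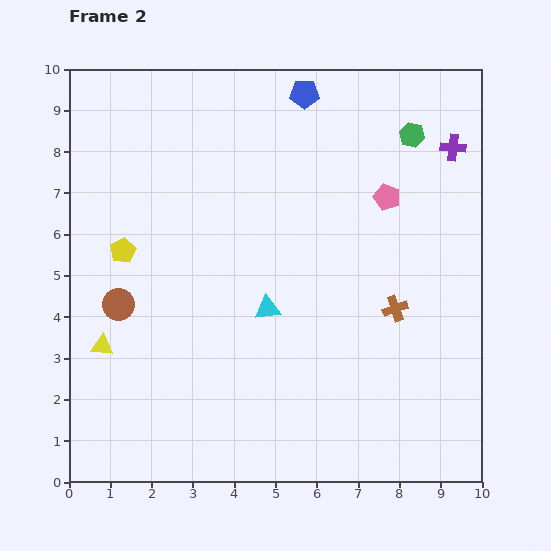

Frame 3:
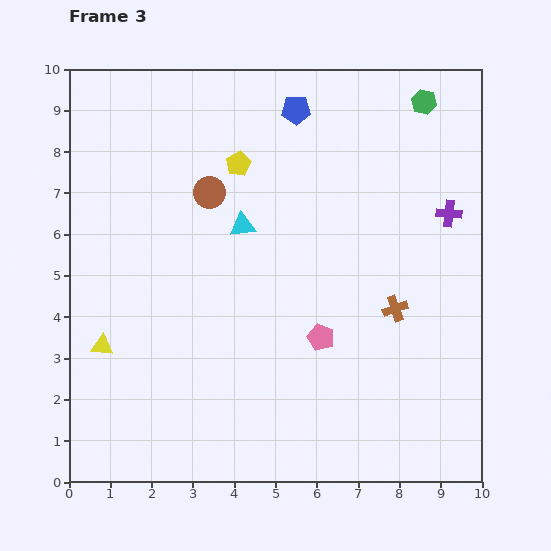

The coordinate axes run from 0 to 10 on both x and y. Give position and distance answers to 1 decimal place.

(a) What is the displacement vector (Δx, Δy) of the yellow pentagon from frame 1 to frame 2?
(-2.8, 2.1)

The yellow pentagon was at (4.1, 3.5) in frame 1 and (1.3, 5.6) in frame 2.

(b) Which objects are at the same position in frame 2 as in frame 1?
the brown cross, the yellow triangle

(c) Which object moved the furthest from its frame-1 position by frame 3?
the brown circle

(moved 5.5; next 4.2)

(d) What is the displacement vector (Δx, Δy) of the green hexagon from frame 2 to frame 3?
(0.3, 0.8)

The green hexagon was at (8.3, 8.4) in frame 2 and (8.6, 9.2) in frame 3.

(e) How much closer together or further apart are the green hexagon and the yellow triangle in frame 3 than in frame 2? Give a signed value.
+0.7

Distance in frame 2: 9.1. Distance in frame 3: 9.8.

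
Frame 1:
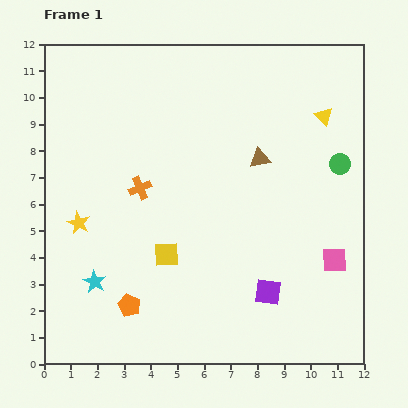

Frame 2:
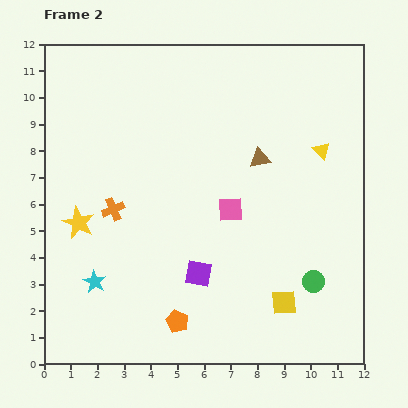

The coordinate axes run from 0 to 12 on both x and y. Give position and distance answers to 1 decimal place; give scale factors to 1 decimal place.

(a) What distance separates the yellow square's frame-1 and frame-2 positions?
4.8

The yellow square moved from (4.6, 4.1) to (9.0, 2.3), a distance of √(4.4² + 1.8²) ≈ 4.8.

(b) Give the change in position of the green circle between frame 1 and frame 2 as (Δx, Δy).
(-1.0, -4.4)

The green circle was at (11.1, 7.5) in frame 1 and (10.1, 3.1) in frame 2.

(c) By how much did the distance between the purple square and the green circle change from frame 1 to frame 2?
-1.2

Distance in frame 1: 5.5. Distance in frame 2: 4.3.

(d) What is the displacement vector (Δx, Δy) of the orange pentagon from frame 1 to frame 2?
(1.8, -0.6)

The orange pentagon was at (3.2, 2.2) in frame 1 and (5.0, 1.6) in frame 2.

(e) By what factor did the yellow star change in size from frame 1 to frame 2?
1.4×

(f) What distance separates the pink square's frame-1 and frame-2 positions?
4.3

The pink square moved from (10.9, 3.9) to (7.0, 5.8), a distance of √(3.9² + 1.9²) ≈ 4.3.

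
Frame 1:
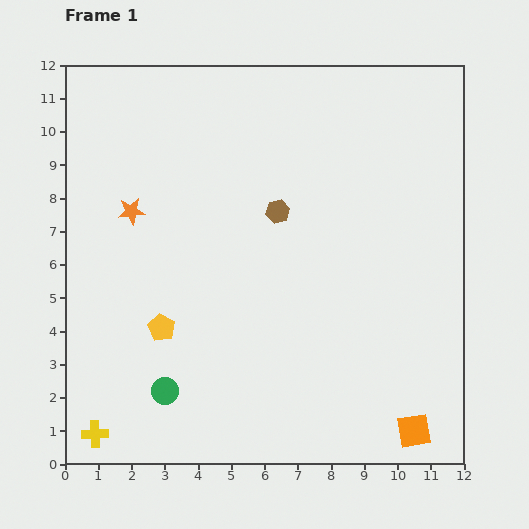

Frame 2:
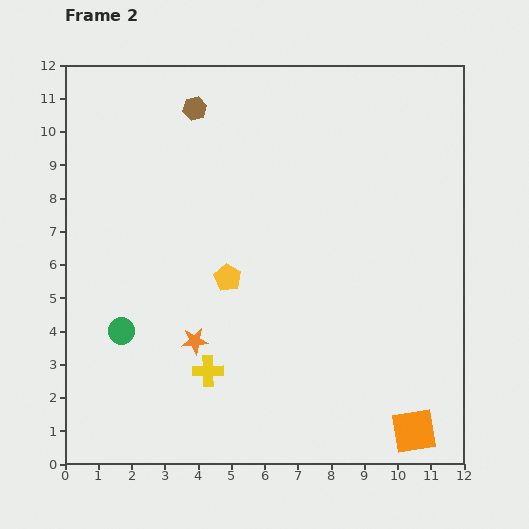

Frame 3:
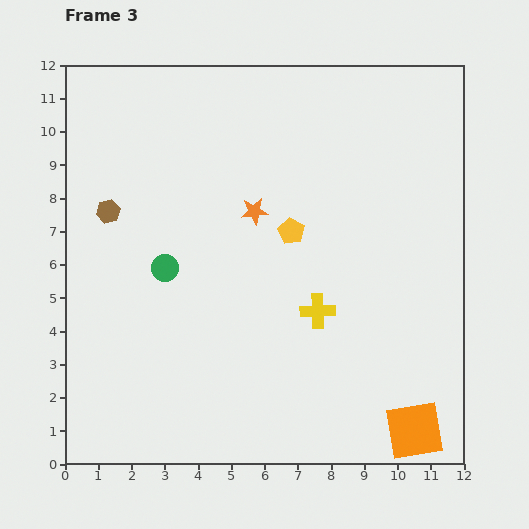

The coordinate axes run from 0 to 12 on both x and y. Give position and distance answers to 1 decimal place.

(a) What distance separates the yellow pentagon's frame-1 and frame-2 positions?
2.5

The yellow pentagon moved from (2.9, 4.1) to (4.9, 5.6), a distance of √(2.0² + 1.5²) ≈ 2.5.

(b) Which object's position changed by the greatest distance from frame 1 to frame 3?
the yellow cross

(moved 7.7; next 5.1)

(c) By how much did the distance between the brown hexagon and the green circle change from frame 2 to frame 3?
-4.7

Distance in frame 2: 7.1. Distance in frame 3: 2.4.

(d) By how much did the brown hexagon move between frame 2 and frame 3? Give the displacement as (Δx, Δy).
(-2.6, -3.1)

The brown hexagon was at (3.9, 10.7) in frame 2 and (1.3, 7.6) in frame 3.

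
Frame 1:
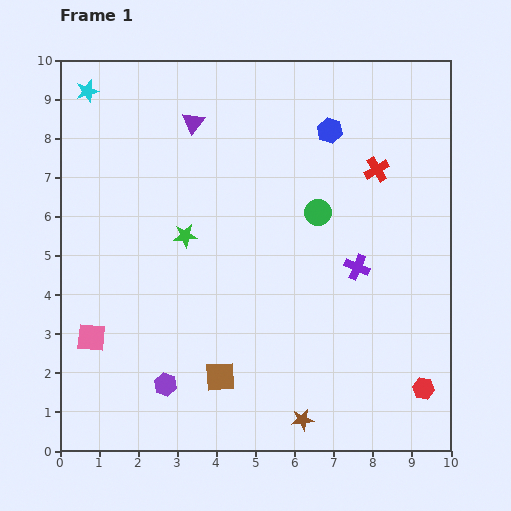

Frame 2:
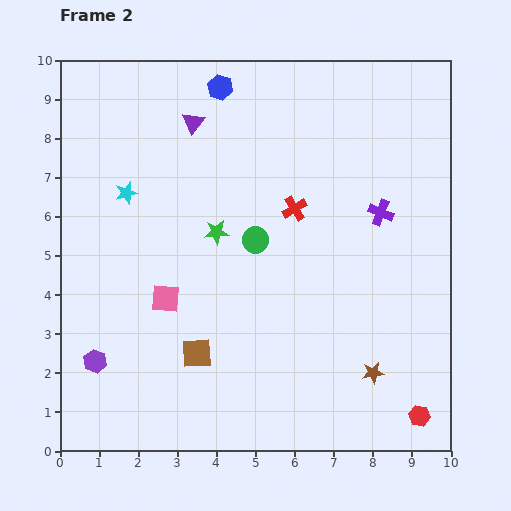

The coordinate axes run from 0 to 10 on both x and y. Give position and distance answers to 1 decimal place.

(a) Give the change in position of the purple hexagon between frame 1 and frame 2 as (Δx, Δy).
(-1.8, 0.6)

The purple hexagon was at (2.7, 1.7) in frame 1 and (0.9, 2.3) in frame 2.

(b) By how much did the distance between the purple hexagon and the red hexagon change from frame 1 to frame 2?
+1.8

Distance in frame 1: 6.6. Distance in frame 2: 8.4.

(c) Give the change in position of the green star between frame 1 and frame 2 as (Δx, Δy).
(0.8, 0.1)

The green star was at (3.2, 5.5) in frame 1 and (4.0, 5.6) in frame 2.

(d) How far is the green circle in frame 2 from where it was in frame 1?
1.7

The green circle moved from (6.6, 6.1) to (5.0, 5.4), a distance of √(1.6² + 0.7²) ≈ 1.7.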